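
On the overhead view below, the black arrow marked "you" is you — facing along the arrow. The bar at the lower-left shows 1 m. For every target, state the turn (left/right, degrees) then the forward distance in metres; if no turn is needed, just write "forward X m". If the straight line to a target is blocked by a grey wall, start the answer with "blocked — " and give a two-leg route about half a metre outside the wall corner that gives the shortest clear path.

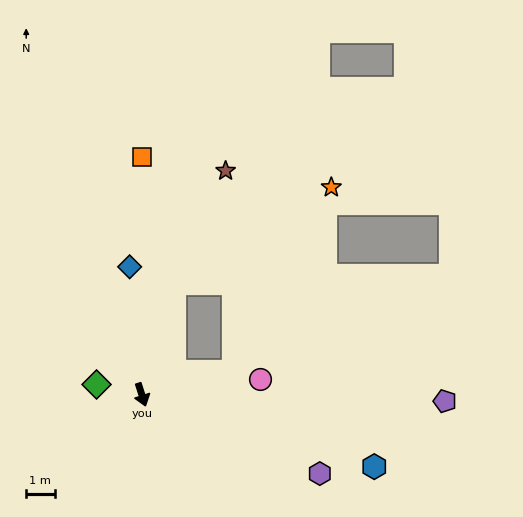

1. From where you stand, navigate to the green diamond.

turn right 121°, forward 1.6 m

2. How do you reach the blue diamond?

turn left 168°, forward 4.5 m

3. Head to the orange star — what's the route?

blocked — turn left 146°, forward 4.1 m, then turn right 42°, forward 6.5 m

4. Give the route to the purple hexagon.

turn left 48°, forward 6.8 m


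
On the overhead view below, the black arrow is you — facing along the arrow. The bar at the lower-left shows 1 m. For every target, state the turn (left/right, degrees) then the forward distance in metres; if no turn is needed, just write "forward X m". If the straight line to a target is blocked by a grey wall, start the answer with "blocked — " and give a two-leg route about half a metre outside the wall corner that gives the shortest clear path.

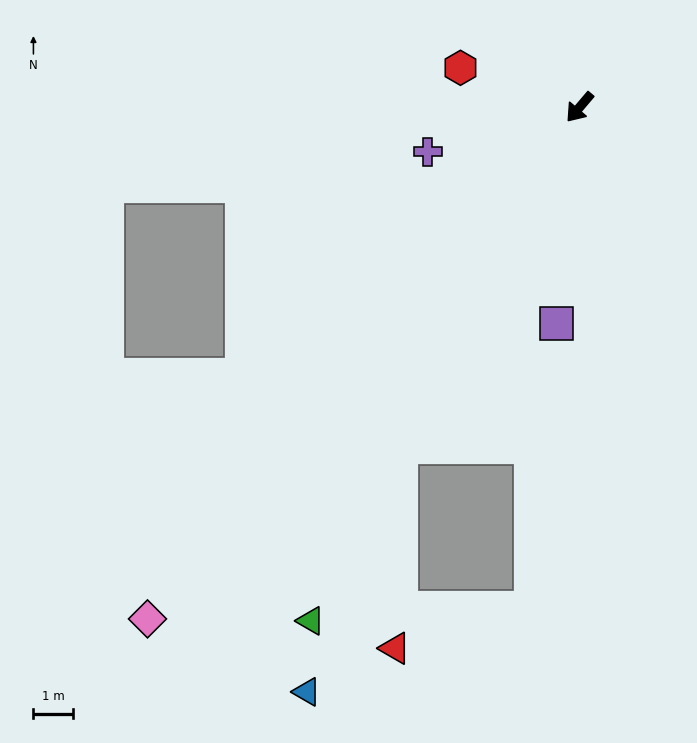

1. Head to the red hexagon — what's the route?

turn right 68°, forward 3.1 m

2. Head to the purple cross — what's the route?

turn right 33°, forward 4.0 m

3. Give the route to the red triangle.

blocked — turn left 13°, forward 9.6 m, then turn left 26°, forward 5.0 m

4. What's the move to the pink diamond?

forward 16.8 m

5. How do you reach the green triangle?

turn left 13°, forward 14.5 m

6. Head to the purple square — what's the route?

turn left 34°, forward 5.4 m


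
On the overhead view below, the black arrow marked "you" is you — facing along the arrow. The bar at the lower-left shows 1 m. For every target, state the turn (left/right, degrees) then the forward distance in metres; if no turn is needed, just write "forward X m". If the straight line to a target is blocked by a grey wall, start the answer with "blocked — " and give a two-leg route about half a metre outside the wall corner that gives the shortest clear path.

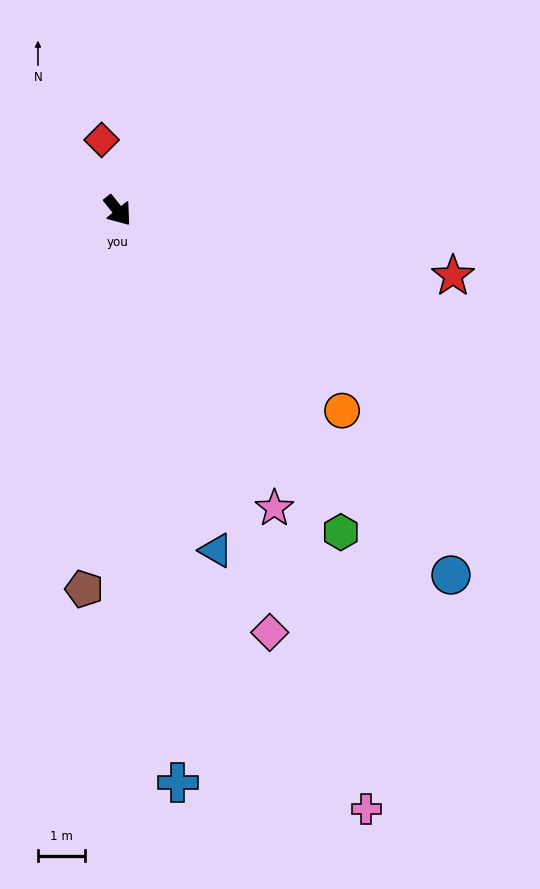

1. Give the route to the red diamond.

turn left 154°, forward 1.5 m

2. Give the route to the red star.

turn left 40°, forward 7.2 m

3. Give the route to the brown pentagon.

turn right 44°, forward 8.0 m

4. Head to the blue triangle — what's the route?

turn right 22°, forward 7.5 m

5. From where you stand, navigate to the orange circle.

turn left 10°, forward 6.3 m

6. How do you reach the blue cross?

turn right 33°, forward 12.1 m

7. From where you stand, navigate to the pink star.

turn right 11°, forward 7.1 m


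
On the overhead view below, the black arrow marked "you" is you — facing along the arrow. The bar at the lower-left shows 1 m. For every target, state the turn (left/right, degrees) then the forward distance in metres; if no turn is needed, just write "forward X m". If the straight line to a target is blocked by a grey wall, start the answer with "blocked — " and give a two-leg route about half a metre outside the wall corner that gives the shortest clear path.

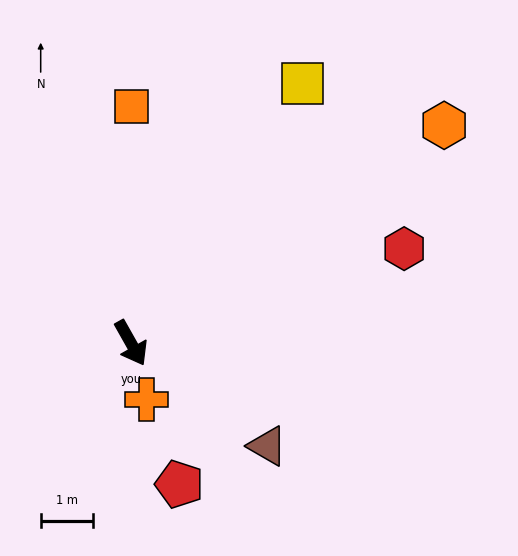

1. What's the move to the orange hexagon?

turn left 95°, forward 7.3 m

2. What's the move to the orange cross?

turn right 14°, forward 1.1 m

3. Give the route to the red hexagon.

turn left 80°, forward 5.5 m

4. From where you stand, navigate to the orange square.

turn left 151°, forward 4.5 m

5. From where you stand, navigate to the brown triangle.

turn left 24°, forward 3.3 m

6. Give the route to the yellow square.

turn left 117°, forward 5.9 m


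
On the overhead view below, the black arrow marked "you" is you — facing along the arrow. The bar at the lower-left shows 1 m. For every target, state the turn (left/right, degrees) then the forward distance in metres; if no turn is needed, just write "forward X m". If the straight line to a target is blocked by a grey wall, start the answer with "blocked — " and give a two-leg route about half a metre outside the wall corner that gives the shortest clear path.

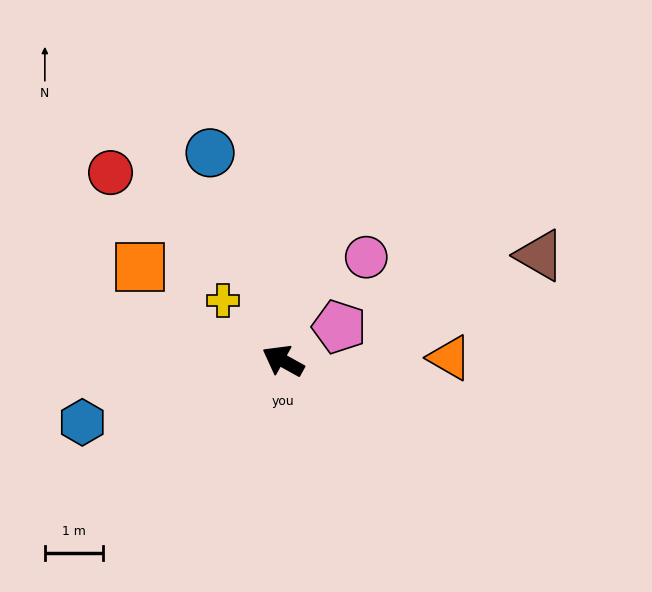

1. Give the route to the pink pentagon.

turn right 120°, forward 1.1 m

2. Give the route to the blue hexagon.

turn left 46°, forward 3.6 m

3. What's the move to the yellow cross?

turn right 16°, forward 1.5 m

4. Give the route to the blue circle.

turn right 42°, forward 3.8 m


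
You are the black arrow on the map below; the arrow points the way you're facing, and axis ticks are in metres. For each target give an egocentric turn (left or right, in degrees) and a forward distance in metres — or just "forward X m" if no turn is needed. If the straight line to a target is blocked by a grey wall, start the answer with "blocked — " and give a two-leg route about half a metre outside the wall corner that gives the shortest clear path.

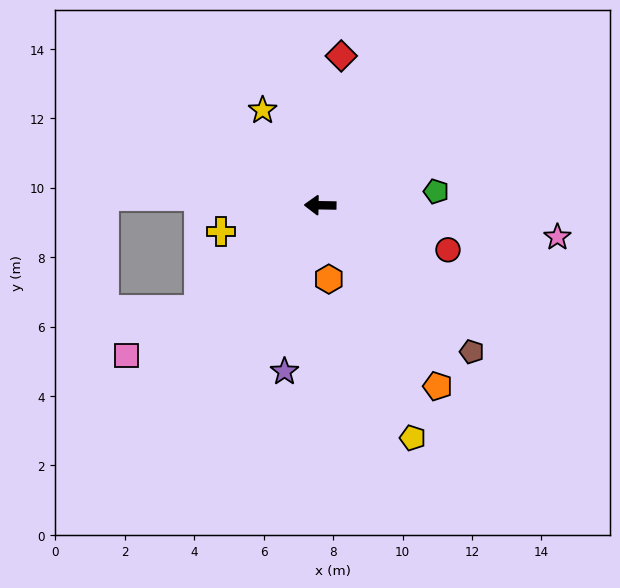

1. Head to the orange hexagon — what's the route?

turn left 98°, forward 2.1 m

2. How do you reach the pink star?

turn left 173°, forward 6.9 m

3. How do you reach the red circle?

turn left 162°, forward 3.9 m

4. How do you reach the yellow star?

turn right 58°, forward 3.2 m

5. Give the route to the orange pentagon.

turn left 124°, forward 6.2 m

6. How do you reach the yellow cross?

turn left 16°, forward 3.0 m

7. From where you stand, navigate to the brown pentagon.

turn left 137°, forward 6.1 m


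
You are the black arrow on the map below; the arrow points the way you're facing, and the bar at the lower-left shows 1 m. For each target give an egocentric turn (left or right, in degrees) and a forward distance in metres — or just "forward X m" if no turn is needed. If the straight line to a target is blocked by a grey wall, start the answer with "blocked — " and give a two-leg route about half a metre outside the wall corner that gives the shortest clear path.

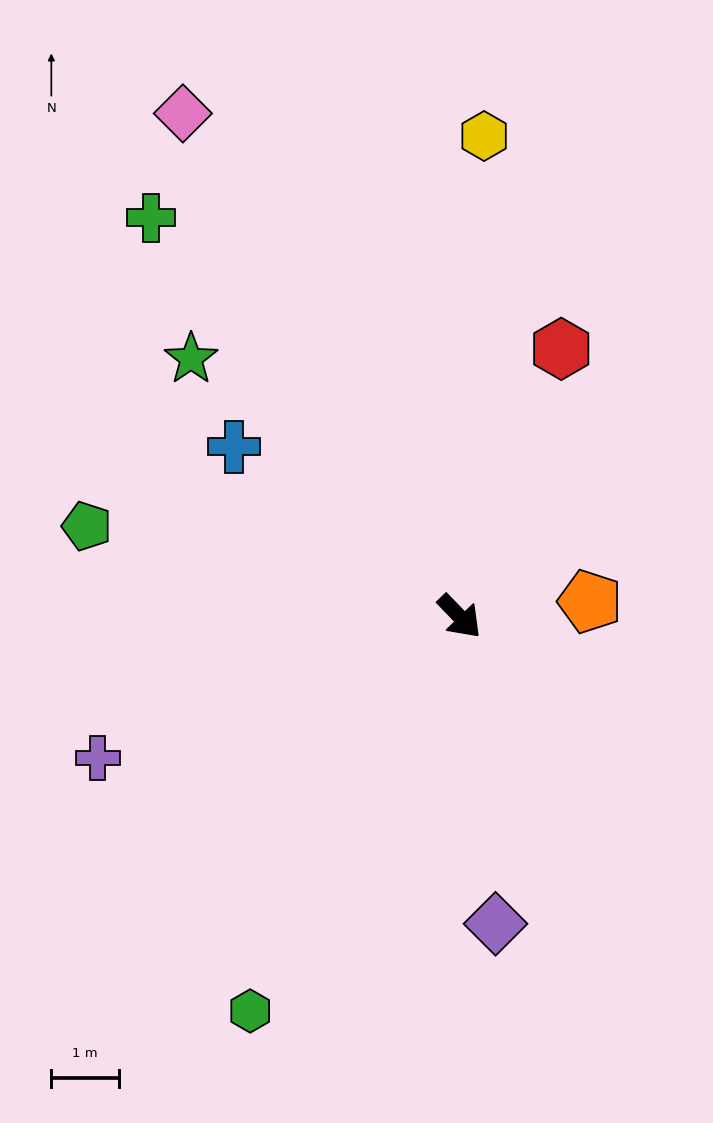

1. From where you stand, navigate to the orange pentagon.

turn left 53°, forward 1.9 m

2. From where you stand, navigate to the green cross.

turn left 174°, forward 7.4 m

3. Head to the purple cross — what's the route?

turn right 113°, forward 5.7 m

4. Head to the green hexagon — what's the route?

turn right 72°, forward 6.6 m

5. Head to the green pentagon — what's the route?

turn right 148°, forward 5.6 m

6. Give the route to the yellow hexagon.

turn left 133°, forward 7.1 m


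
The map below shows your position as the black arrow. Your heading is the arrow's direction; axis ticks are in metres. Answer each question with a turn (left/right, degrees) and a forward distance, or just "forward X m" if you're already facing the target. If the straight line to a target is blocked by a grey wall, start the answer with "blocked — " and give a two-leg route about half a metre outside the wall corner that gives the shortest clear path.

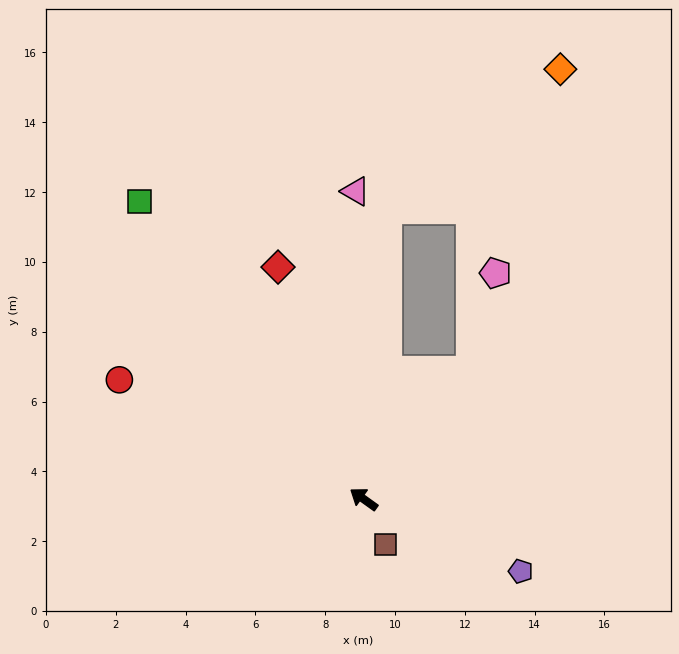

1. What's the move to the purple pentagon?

turn right 169°, forward 5.0 m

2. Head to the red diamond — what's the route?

turn right 34°, forward 7.1 m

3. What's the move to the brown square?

turn left 152°, forward 1.4 m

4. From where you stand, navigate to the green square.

turn right 17°, forward 10.7 m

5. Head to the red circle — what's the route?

turn left 10°, forward 7.8 m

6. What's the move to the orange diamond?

blocked — turn right 59°, forward 8.3 m, then turn right 46°, forward 6.4 m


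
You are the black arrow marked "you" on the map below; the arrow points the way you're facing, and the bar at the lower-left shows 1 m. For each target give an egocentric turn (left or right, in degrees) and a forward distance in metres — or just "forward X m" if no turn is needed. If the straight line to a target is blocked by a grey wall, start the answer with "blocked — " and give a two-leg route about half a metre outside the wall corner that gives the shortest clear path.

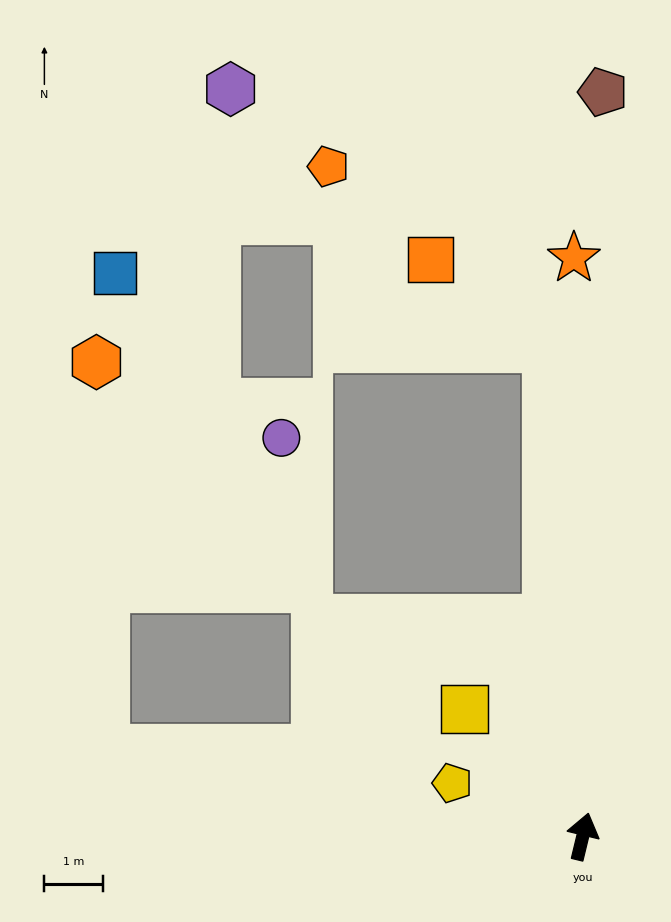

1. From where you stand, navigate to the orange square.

blocked — turn left 18°, forward 8.3 m, then turn left 49°, forward 2.5 m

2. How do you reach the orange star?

turn left 14°, forward 9.8 m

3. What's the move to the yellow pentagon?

turn left 81°, forward 2.4 m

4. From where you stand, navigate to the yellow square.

turn left 56°, forward 2.9 m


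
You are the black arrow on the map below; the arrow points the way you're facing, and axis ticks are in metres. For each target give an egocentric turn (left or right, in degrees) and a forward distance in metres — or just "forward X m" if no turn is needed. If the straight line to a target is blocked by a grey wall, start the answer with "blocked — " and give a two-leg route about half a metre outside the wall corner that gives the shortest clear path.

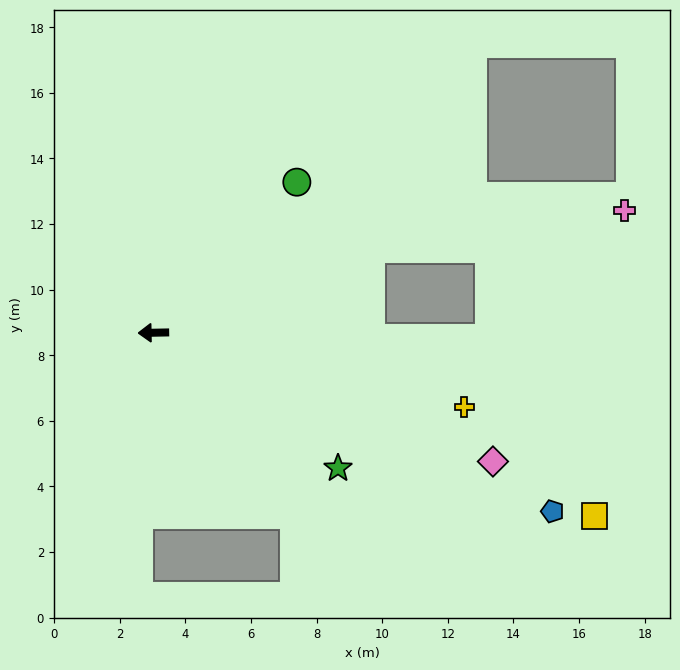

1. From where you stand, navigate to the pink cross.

blocked — turn right 160°, forward 7.1 m, then turn right 13°, forward 7.8 m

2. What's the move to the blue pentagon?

turn left 155°, forward 13.3 m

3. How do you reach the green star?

turn left 143°, forward 7.0 m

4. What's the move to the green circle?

turn right 135°, forward 6.3 m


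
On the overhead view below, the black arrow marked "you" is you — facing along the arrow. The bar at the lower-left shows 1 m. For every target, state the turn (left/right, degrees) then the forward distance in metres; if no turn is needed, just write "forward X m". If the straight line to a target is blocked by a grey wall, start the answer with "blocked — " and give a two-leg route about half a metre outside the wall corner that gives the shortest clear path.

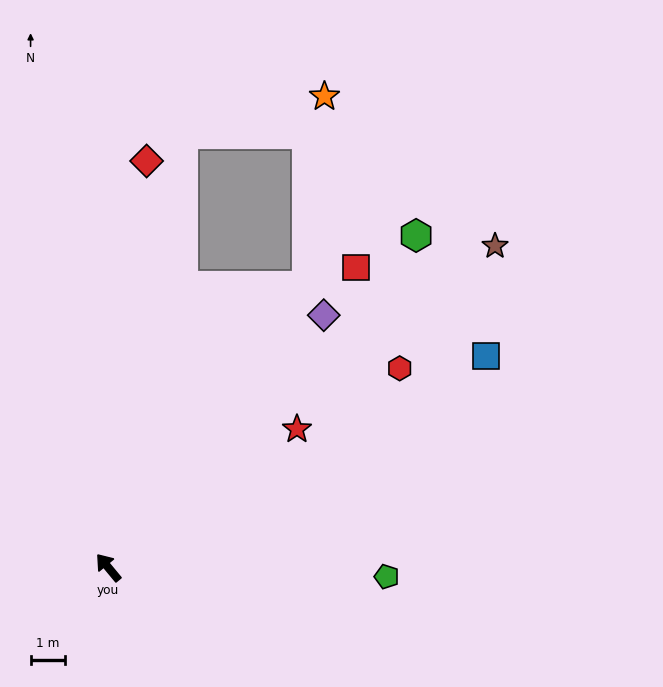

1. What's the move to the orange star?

blocked — turn right 75°, forward 9.9 m, then turn left 30°, forward 5.5 m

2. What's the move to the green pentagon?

turn right 132°, forward 8.0 m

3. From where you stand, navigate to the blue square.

turn right 100°, forward 12.4 m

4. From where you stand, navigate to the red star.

turn right 93°, forward 6.7 m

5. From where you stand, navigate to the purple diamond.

turn right 80°, forward 9.5 m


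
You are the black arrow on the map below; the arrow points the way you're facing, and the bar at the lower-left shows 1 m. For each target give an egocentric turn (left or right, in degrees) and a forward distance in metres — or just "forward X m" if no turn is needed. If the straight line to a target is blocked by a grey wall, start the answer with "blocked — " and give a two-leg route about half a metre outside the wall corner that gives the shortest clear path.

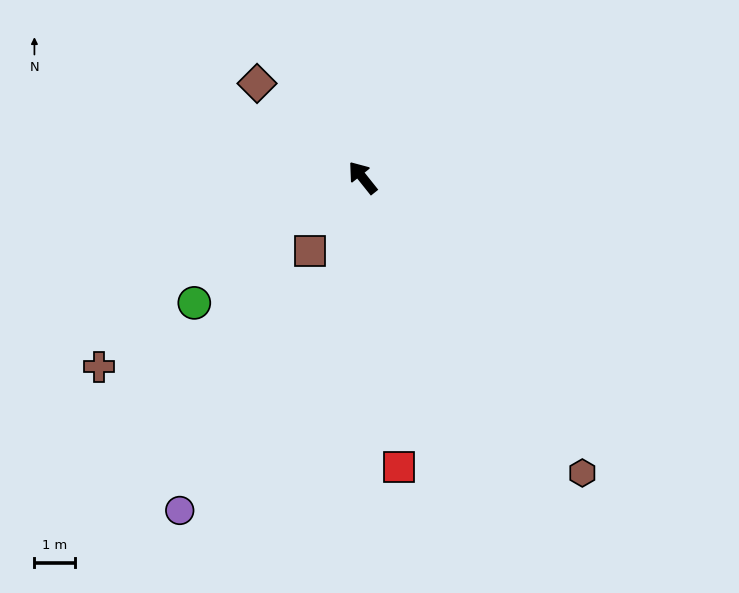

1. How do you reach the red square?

turn left 149°, forward 7.3 m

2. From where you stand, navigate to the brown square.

turn left 106°, forward 2.2 m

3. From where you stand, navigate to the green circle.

turn left 88°, forward 5.2 m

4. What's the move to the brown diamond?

turn left 10°, forward 3.5 m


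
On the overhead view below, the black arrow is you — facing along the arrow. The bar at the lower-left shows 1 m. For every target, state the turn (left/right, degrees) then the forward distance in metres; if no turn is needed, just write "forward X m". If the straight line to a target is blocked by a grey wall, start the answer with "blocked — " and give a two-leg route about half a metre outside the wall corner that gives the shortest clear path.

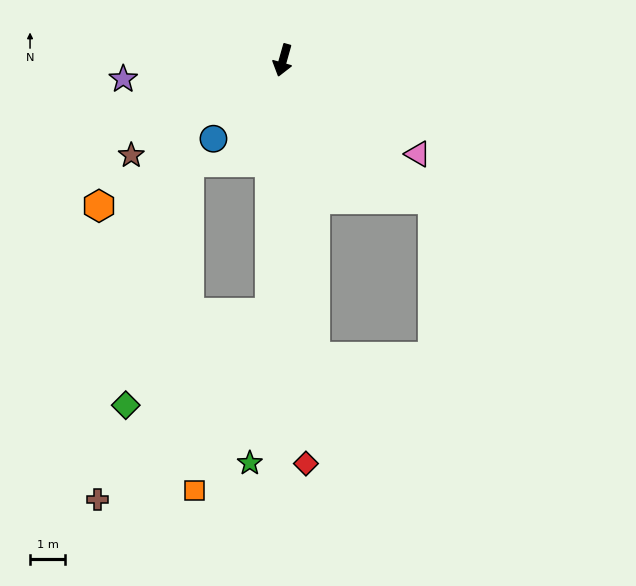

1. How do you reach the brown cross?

blocked — turn left 13°, forward 7.2 m, then turn right 40°, forward 7.3 m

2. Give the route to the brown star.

turn right 42°, forward 5.1 m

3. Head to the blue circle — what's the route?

turn right 26°, forward 3.0 m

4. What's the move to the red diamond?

turn left 19°, forward 11.6 m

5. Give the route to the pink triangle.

turn left 71°, forward 4.7 m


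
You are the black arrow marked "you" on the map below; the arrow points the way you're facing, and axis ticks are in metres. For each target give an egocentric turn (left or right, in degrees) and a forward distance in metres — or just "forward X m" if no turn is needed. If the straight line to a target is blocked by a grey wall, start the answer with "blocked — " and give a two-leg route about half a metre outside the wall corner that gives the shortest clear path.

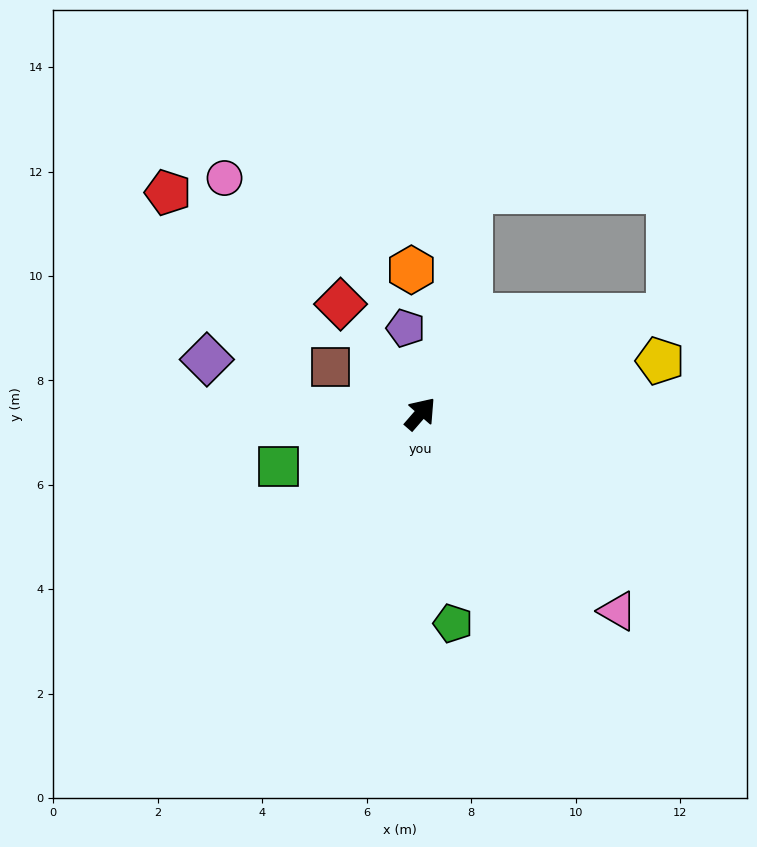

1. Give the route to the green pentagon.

turn right 130°, forward 4.1 m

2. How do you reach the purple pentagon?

turn left 51°, forward 1.7 m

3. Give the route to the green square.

turn left 151°, forward 2.9 m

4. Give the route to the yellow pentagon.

turn right 37°, forward 4.7 m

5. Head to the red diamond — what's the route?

turn left 77°, forward 2.6 m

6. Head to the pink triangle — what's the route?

turn right 94°, forward 5.3 m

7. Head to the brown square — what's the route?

turn left 103°, forward 1.9 m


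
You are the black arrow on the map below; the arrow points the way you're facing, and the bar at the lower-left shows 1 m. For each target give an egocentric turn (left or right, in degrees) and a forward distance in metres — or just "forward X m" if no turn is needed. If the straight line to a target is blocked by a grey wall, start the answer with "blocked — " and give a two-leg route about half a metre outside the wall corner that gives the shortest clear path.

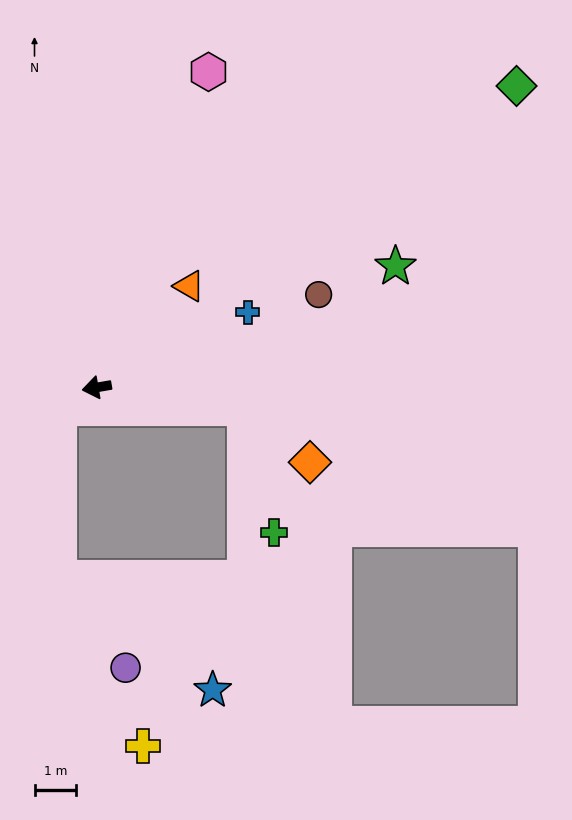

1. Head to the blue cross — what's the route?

turn right 163°, forward 4.1 m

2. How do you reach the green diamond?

turn right 154°, forward 12.5 m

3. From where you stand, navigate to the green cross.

blocked — turn left 162°, forward 3.6 m, then turn right 69°, forward 3.1 m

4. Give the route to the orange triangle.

turn right 142°, forward 3.3 m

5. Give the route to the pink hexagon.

turn right 119°, forward 8.1 m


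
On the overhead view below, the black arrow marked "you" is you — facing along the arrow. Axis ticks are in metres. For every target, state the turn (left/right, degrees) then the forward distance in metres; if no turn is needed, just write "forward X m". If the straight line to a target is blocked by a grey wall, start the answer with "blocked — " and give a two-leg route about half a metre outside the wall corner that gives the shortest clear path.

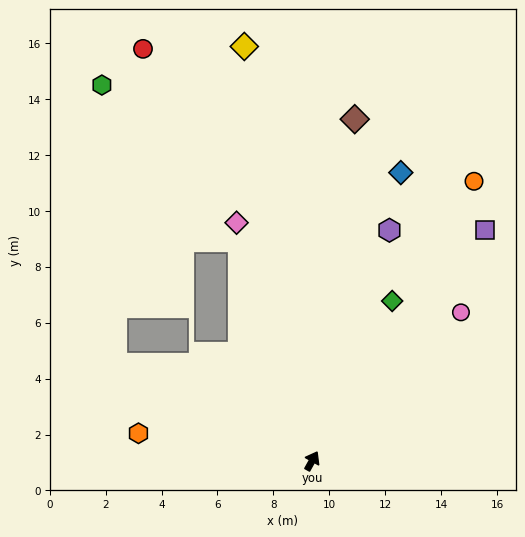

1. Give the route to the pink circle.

turn right 16°, forward 7.5 m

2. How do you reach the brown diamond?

turn left 22°, forward 12.3 m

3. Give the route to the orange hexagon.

turn left 110°, forward 6.3 m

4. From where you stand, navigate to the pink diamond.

turn left 47°, forward 8.9 m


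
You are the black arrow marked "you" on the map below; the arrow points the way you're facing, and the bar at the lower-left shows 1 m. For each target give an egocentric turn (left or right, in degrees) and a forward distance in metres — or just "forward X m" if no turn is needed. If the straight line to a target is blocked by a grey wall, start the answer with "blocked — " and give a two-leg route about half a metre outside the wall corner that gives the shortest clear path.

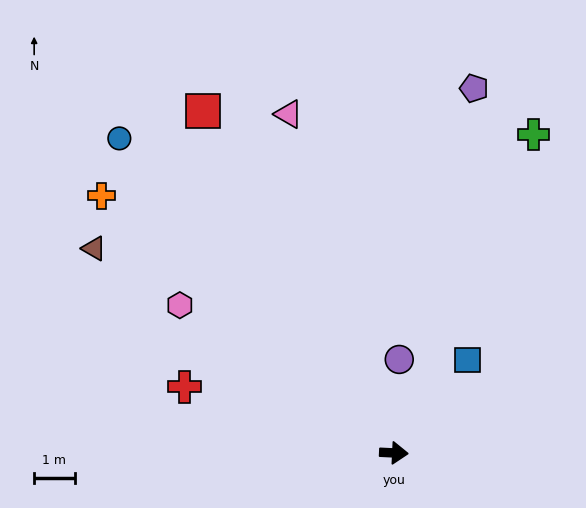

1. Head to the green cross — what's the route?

turn left 69°, forward 8.6 m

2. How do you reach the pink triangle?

turn left 110°, forward 8.8 m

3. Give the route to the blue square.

turn left 54°, forward 2.9 m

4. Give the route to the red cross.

turn left 165°, forward 5.4 m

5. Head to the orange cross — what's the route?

turn left 141°, forward 9.6 m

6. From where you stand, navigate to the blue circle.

turn left 134°, forward 10.3 m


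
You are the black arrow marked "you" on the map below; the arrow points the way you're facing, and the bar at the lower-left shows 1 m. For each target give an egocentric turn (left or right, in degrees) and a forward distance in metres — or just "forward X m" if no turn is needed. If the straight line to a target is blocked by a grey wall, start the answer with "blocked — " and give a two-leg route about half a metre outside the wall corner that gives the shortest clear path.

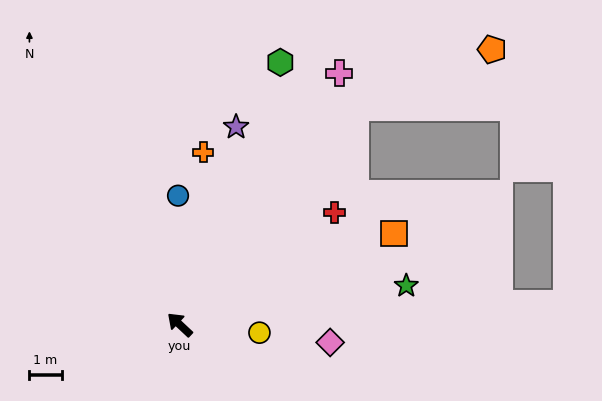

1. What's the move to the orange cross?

turn right 55°, forward 5.4 m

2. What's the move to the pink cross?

turn right 79°, forward 9.2 m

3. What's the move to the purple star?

turn right 63°, forward 6.4 m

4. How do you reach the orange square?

turn right 114°, forward 7.2 m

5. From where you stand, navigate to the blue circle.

turn right 46°, forward 4.0 m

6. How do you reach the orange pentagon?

blocked — turn right 86°, forward 8.7 m, then turn right 28°, forward 4.6 m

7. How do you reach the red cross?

turn right 101°, forward 5.9 m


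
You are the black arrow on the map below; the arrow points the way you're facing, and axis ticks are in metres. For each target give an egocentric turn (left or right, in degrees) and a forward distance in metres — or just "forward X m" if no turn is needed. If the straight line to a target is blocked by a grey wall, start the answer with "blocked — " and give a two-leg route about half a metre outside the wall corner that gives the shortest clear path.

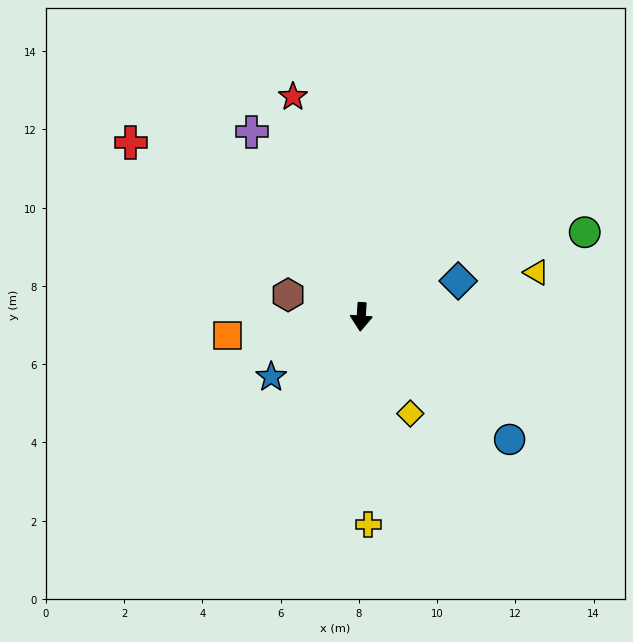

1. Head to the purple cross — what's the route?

turn right 146°, forward 5.5 m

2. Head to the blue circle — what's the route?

turn left 54°, forward 4.9 m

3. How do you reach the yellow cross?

turn left 6°, forward 5.3 m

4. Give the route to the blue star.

turn right 52°, forward 2.8 m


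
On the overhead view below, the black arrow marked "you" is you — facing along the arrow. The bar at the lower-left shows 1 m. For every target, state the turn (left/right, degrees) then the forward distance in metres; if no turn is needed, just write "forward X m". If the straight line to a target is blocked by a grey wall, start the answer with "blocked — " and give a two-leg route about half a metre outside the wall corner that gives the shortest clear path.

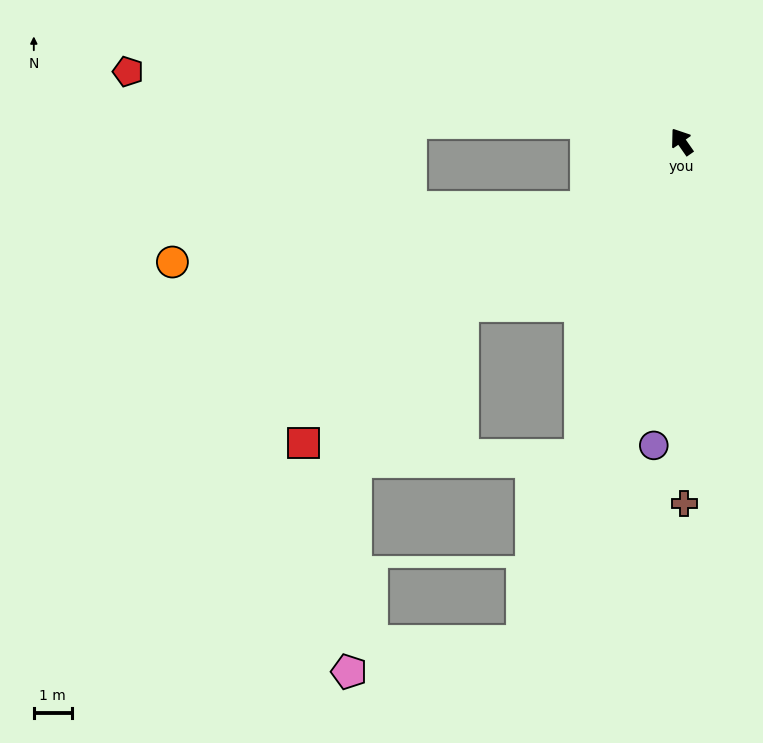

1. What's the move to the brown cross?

turn left 145°, forward 9.5 m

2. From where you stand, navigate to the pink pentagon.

blocked — turn left 127°, forward 13.8 m, then turn right 62°, forward 4.6 m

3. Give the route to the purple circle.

turn left 140°, forward 8.0 m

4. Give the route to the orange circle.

blocked — turn left 90°, forward 3.0 m, then turn right 27°, forward 11.0 m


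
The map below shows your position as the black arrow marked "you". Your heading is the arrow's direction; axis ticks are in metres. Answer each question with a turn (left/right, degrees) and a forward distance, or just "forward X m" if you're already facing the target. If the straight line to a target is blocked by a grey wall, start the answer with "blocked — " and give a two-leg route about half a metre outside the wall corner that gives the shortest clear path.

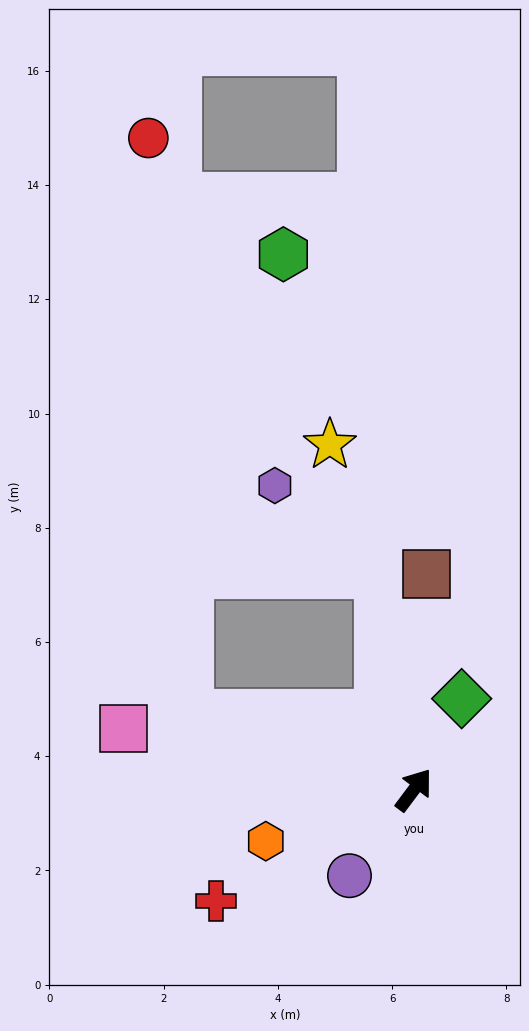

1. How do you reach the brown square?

turn left 33°, forward 3.8 m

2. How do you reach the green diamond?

turn left 9°, forward 1.8 m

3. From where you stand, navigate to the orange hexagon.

turn left 146°, forward 2.7 m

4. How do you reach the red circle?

blocked — turn left 108°, forward 4.2 m, then turn right 67°, forward 10.1 m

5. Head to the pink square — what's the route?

turn left 115°, forward 5.2 m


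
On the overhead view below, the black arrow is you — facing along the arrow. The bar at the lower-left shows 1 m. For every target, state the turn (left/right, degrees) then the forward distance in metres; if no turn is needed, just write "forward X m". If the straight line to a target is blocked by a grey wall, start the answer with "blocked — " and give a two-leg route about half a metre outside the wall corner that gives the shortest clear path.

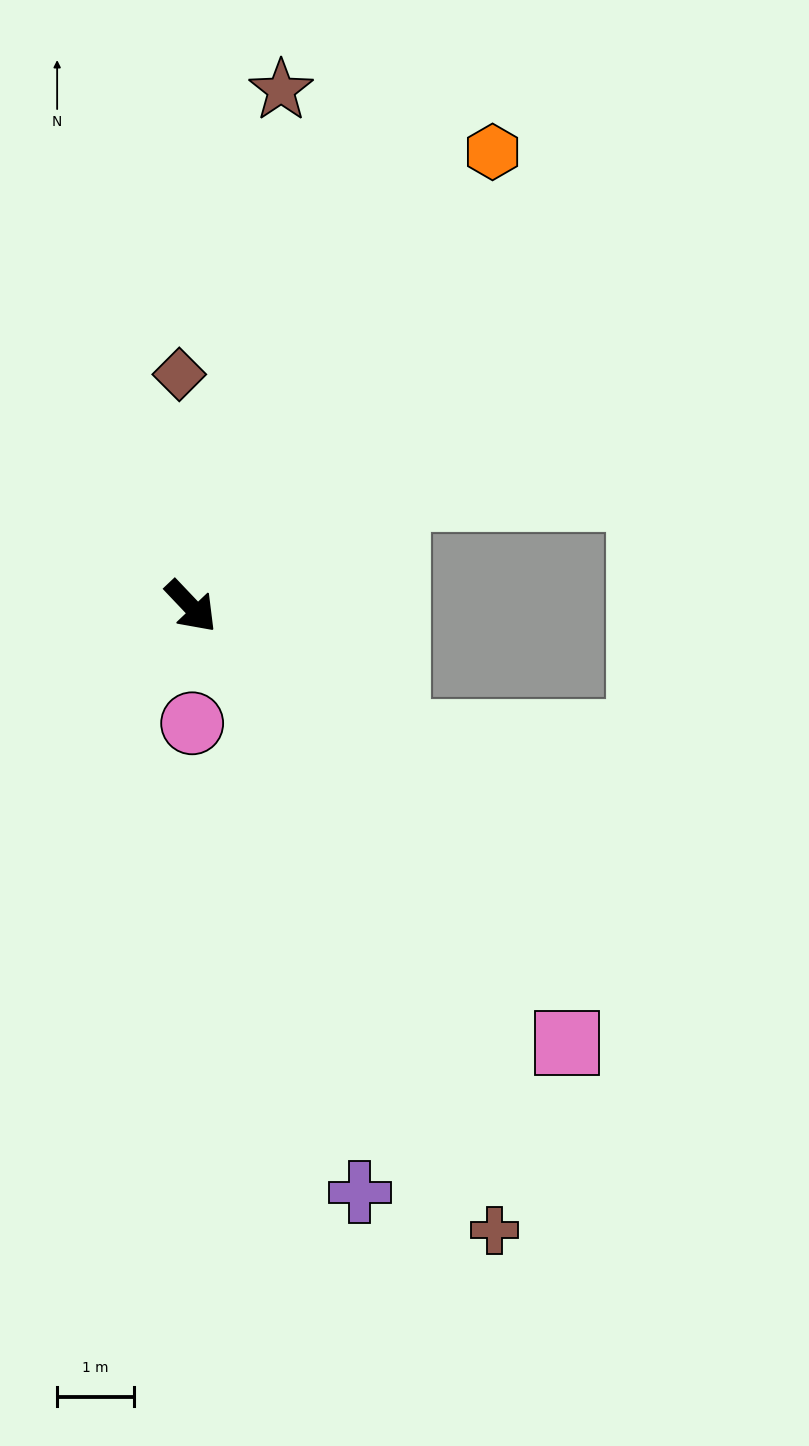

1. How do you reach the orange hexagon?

turn left 103°, forward 7.1 m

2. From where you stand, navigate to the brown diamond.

turn left 139°, forward 3.0 m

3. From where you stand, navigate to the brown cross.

turn right 18°, forward 9.0 m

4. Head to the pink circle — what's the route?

turn right 43°, forward 1.5 m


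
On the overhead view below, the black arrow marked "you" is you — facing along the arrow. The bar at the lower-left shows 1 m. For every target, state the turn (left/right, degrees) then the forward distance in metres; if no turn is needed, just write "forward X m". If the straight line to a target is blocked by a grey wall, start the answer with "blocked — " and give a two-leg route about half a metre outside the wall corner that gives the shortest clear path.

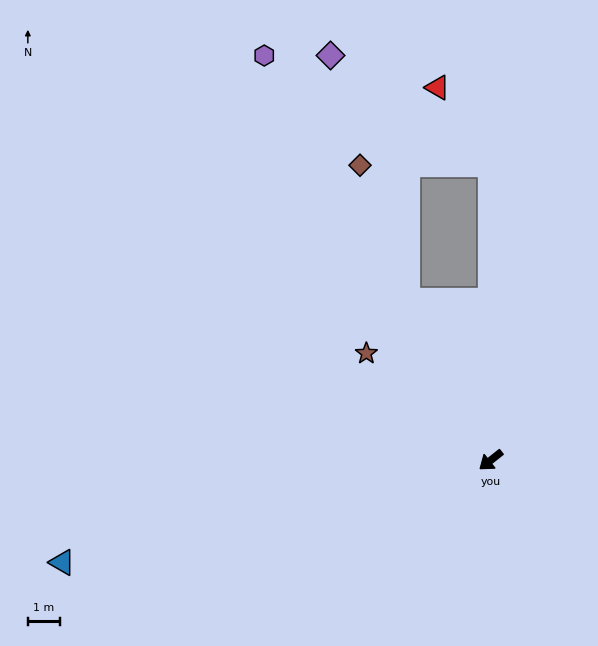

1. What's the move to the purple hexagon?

turn right 99°, forward 14.6 m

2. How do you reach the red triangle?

blocked — turn right 128°, forward 9.4 m, then turn left 35°, forward 2.9 m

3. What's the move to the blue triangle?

turn right 25°, forward 13.9 m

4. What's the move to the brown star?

turn right 79°, forward 5.2 m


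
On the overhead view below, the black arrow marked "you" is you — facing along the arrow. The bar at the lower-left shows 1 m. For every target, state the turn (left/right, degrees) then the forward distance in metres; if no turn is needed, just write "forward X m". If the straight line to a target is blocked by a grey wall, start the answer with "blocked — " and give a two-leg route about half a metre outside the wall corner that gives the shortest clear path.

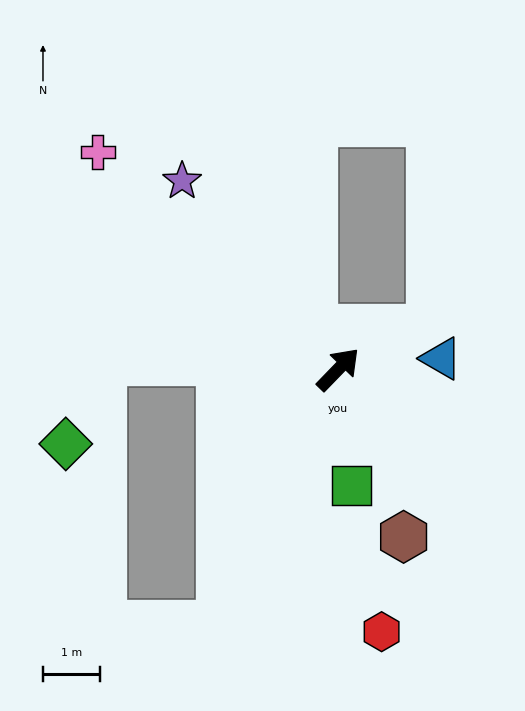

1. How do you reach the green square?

turn right 130°, forward 2.1 m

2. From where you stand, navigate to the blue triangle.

turn right 40°, forward 1.8 m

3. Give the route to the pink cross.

turn left 92°, forward 5.7 m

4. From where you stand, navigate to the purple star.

turn left 84°, forward 4.3 m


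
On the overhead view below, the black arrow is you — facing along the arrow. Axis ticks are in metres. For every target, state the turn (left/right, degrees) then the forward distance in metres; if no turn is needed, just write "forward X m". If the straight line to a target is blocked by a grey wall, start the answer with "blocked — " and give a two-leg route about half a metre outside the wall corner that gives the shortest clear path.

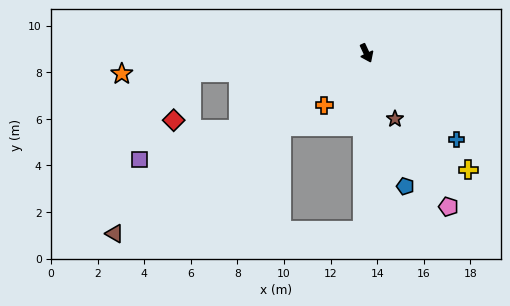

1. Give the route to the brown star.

forward 3.1 m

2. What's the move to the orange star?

turn right 110°, forward 10.5 m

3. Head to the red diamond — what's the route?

blocked — turn right 109°, forward 7.6 m, then turn left 64°, forward 2.2 m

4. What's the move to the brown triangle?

turn right 79°, forward 13.3 m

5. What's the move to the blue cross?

turn left 21°, forward 5.4 m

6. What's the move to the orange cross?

turn right 64°, forward 2.9 m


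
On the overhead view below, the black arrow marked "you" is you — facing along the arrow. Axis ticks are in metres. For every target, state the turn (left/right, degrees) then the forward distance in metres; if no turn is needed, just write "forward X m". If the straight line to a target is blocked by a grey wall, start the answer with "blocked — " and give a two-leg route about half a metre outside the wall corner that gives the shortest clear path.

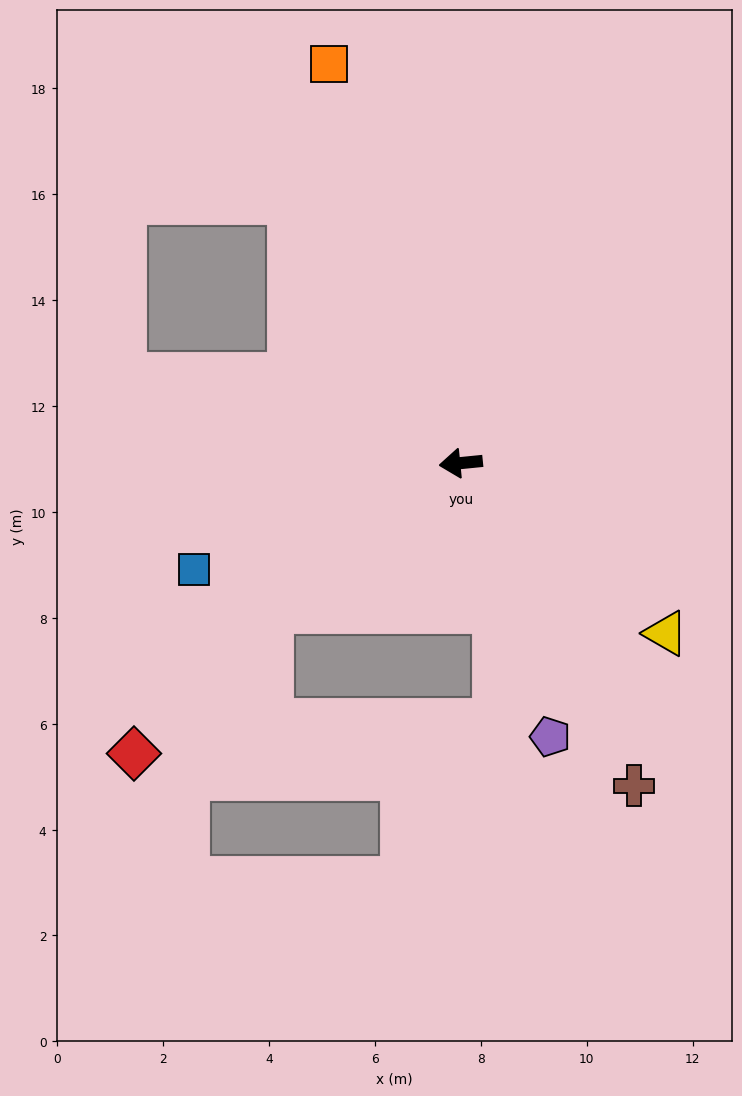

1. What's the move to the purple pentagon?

turn left 102°, forward 5.4 m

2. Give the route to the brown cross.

turn left 113°, forward 6.9 m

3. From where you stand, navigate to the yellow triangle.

turn left 135°, forward 5.0 m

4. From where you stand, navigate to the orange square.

turn right 77°, forward 7.9 m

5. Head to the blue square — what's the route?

turn left 16°, forward 5.4 m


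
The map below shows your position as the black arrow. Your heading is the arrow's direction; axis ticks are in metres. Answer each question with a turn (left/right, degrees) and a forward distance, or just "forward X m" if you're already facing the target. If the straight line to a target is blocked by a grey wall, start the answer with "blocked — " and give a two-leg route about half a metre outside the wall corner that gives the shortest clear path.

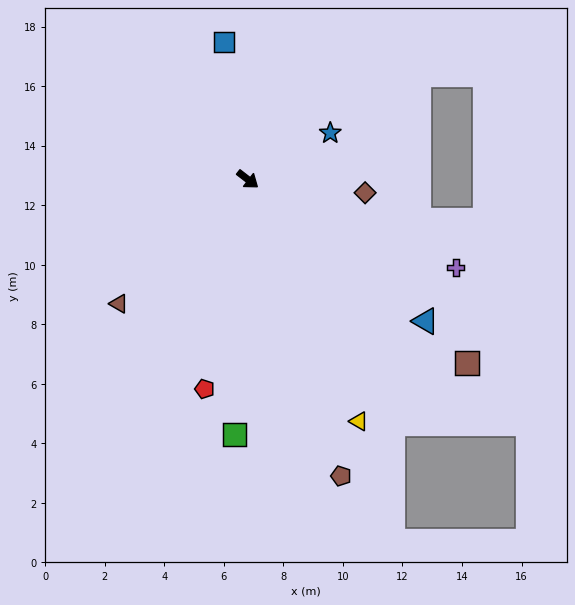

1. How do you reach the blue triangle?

forward 7.6 m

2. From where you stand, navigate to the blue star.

turn left 67°, forward 3.2 m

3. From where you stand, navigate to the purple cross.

turn left 15°, forward 7.6 m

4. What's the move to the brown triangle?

turn right 98°, forward 6.0 m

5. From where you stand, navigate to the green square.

turn right 55°, forward 8.6 m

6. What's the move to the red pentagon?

turn right 64°, forward 7.2 m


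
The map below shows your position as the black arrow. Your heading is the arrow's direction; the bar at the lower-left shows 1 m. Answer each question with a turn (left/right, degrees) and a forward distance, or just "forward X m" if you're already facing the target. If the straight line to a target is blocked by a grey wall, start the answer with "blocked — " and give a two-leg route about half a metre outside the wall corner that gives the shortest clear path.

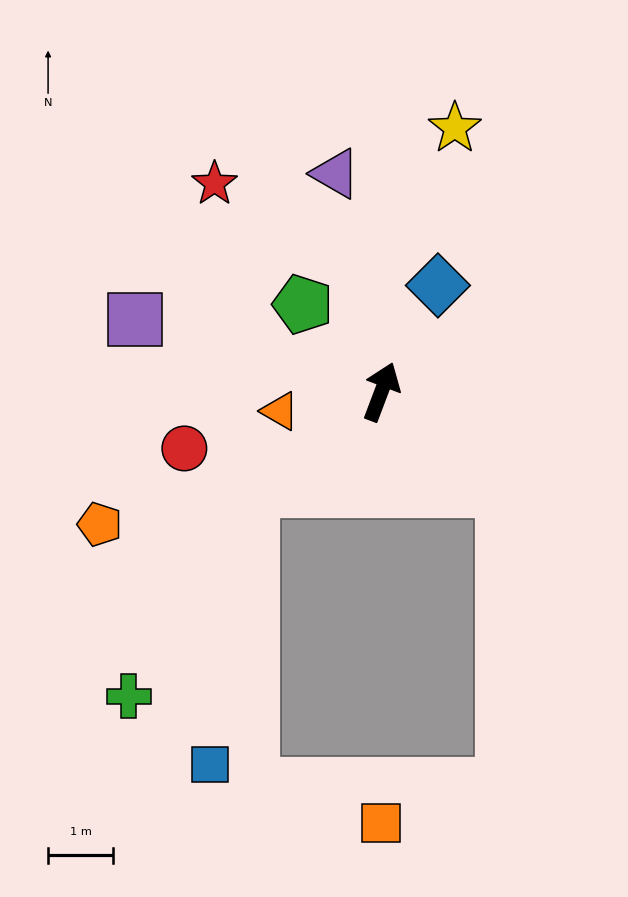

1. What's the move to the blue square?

blocked — turn left 148°, forward 2.5 m, then turn left 44°, forward 4.3 m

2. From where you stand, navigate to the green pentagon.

turn left 63°, forward 1.8 m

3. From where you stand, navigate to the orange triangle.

turn left 122°, forward 1.6 m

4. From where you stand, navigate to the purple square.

turn left 94°, forward 4.0 m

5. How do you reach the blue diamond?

turn right 7°, forward 1.9 m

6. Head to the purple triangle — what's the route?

turn left 33°, forward 3.4 m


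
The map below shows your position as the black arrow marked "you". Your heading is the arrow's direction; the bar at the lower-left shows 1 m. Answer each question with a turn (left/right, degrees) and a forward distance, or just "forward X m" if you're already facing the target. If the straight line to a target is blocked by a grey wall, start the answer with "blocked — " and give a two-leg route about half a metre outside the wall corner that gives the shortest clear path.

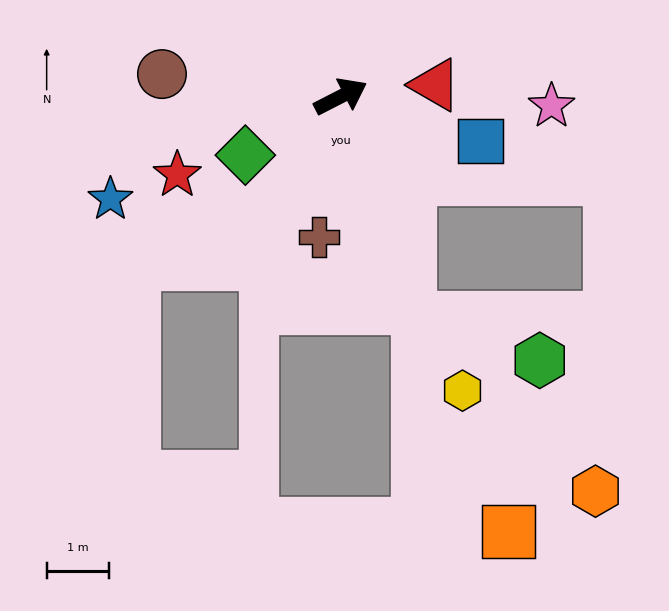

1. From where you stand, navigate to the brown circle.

turn left 146°, forward 2.9 m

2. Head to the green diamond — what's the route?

turn right 176°, forward 1.8 m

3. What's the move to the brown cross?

turn right 126°, forward 2.3 m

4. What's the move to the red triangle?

turn right 20°, forward 1.5 m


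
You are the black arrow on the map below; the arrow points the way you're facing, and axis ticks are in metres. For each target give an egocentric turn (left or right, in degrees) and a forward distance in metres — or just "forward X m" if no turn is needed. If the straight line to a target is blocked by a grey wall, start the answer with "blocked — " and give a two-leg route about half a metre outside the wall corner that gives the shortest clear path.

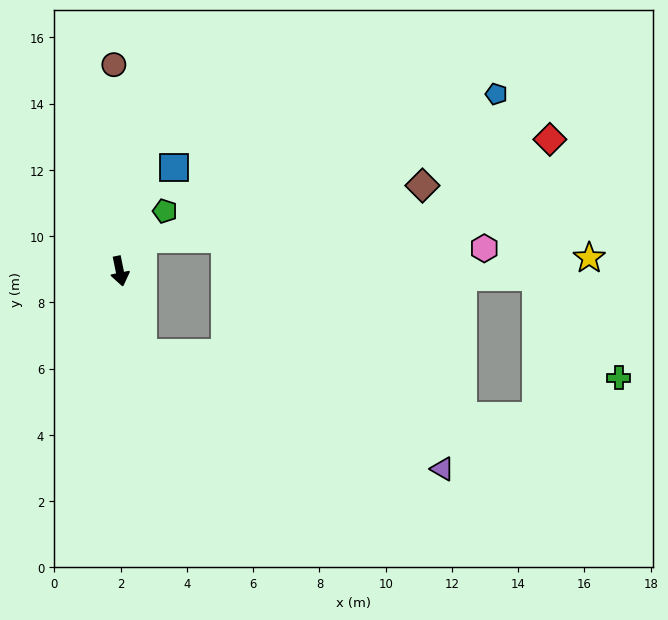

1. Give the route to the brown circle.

turn left 170°, forward 6.2 m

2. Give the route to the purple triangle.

blocked — turn left 4°, forward 2.6 m, then turn left 53°, forward 9.7 m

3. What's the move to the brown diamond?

blocked — turn left 133°, forward 1.2 m, then turn right 44°, forward 8.6 m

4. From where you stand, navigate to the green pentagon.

turn left 132°, forward 2.3 m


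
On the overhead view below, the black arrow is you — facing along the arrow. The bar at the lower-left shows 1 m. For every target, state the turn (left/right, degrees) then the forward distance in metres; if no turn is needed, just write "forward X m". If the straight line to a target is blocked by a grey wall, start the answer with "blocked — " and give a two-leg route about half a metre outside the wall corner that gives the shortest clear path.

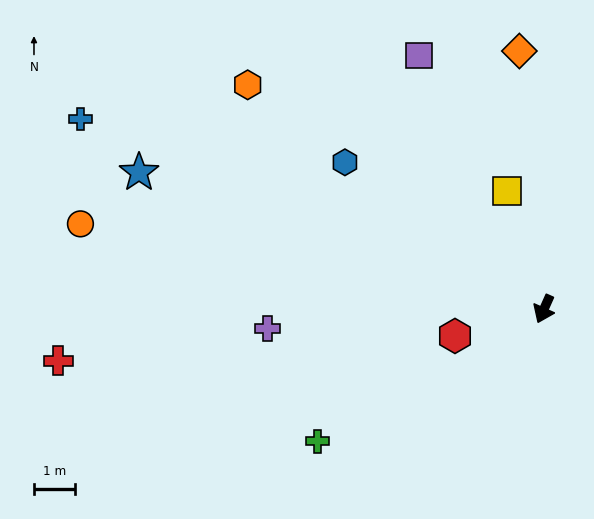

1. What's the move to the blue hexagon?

turn right 102°, forward 6.1 m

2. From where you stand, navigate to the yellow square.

turn right 139°, forward 3.0 m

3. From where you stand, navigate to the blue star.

turn right 85°, forward 10.5 m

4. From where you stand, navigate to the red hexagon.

turn right 49°, forward 2.3 m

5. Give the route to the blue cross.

turn right 88°, forward 12.3 m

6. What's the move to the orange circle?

turn right 76°, forward 11.6 m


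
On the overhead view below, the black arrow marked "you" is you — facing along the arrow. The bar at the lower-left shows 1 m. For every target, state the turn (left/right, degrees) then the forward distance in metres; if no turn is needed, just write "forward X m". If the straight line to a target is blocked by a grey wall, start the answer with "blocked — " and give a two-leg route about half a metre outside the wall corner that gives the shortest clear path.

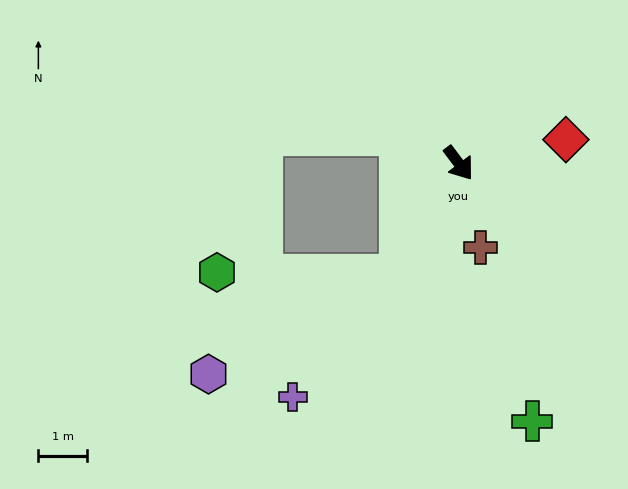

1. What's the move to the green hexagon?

blocked — turn right 65°, forward 2.6 m, then turn right 63°, forward 3.8 m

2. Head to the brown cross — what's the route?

turn right 22°, forward 1.8 m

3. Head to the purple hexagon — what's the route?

blocked — turn right 65°, forward 2.6 m, then turn right 34°, forward 4.4 m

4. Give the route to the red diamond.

turn left 66°, forward 2.3 m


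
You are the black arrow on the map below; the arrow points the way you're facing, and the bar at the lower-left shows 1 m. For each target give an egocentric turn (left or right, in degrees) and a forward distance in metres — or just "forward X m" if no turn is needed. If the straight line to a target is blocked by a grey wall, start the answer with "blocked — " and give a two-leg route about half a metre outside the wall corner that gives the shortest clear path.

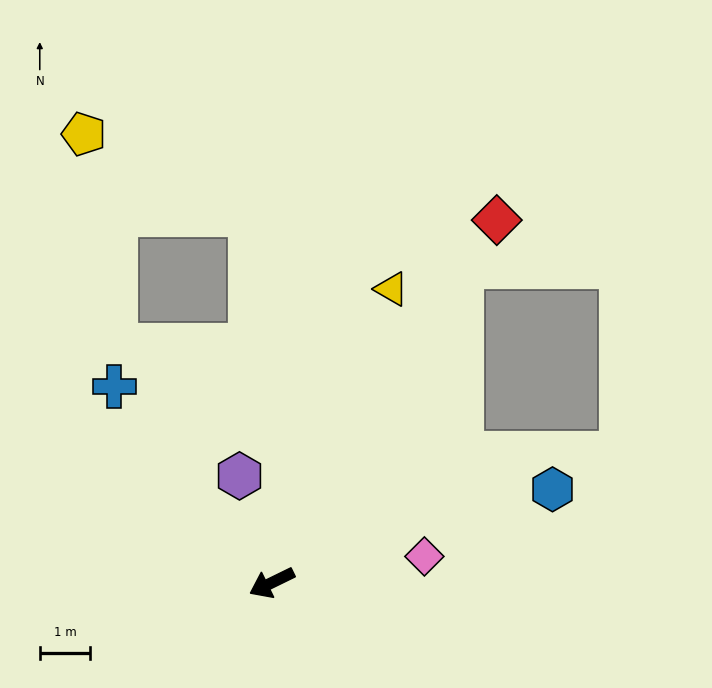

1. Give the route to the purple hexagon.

turn right 99°, forward 2.2 m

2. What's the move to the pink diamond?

turn left 164°, forward 3.1 m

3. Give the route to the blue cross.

turn right 77°, forward 5.0 m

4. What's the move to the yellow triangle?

turn right 138°, forward 6.3 m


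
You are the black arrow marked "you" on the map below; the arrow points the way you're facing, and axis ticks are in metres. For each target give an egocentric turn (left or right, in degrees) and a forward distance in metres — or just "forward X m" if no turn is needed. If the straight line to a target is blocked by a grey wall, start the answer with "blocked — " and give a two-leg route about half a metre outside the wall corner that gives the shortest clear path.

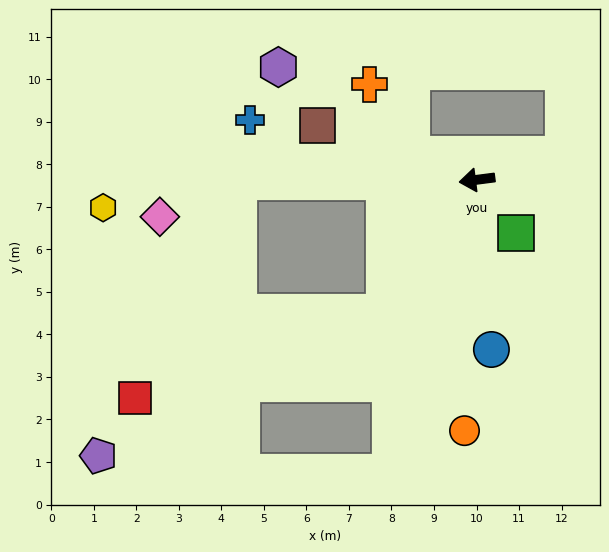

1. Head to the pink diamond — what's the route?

blocked — turn right 7°, forward 5.6 m, then turn left 24°, forward 2.0 m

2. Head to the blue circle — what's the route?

turn left 87°, forward 4.0 m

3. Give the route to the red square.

blocked — turn left 47°, forward 3.8 m, then turn right 35°, forward 6.2 m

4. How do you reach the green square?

turn left 118°, forward 1.6 m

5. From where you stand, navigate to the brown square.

turn right 26°, forward 4.0 m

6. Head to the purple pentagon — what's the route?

blocked — turn left 47°, forward 3.8 m, then turn right 28°, forward 7.5 m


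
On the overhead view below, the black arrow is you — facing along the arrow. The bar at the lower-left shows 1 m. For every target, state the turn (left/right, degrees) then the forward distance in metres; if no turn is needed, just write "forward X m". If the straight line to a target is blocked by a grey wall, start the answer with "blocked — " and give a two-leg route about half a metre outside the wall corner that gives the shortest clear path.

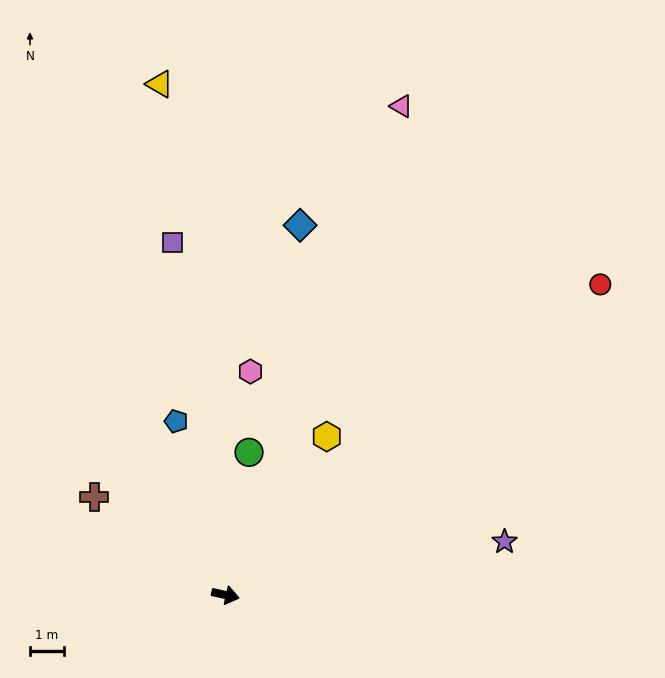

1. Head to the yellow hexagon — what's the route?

turn left 70°, forward 5.5 m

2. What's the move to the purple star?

turn left 23°, forward 8.4 m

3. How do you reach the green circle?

turn left 93°, forward 4.3 m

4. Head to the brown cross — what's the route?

turn left 156°, forward 4.8 m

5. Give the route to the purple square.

turn left 111°, forward 10.5 m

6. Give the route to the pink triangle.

turn left 83°, forward 15.3 m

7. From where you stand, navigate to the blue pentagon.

turn left 118°, forward 5.3 m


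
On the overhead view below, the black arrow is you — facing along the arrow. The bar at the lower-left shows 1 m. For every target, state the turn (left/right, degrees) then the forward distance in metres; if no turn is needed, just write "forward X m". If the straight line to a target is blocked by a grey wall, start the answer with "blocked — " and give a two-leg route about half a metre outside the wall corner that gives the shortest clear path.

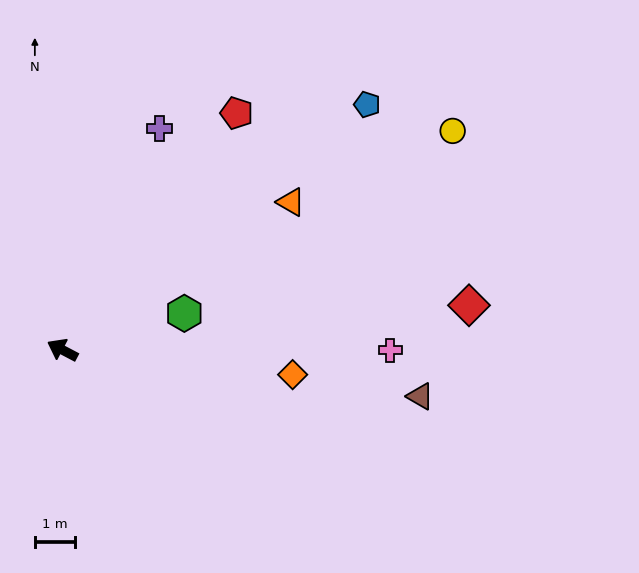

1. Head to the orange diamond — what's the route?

turn right 158°, forward 5.7 m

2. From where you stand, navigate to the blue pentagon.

turn right 113°, forward 9.7 m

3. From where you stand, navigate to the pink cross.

turn right 152°, forward 8.1 m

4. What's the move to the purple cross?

turn right 86°, forward 6.0 m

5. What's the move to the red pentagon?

turn right 99°, forward 7.3 m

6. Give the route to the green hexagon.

turn right 136°, forward 3.1 m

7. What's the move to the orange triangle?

turn right 119°, forward 6.7 m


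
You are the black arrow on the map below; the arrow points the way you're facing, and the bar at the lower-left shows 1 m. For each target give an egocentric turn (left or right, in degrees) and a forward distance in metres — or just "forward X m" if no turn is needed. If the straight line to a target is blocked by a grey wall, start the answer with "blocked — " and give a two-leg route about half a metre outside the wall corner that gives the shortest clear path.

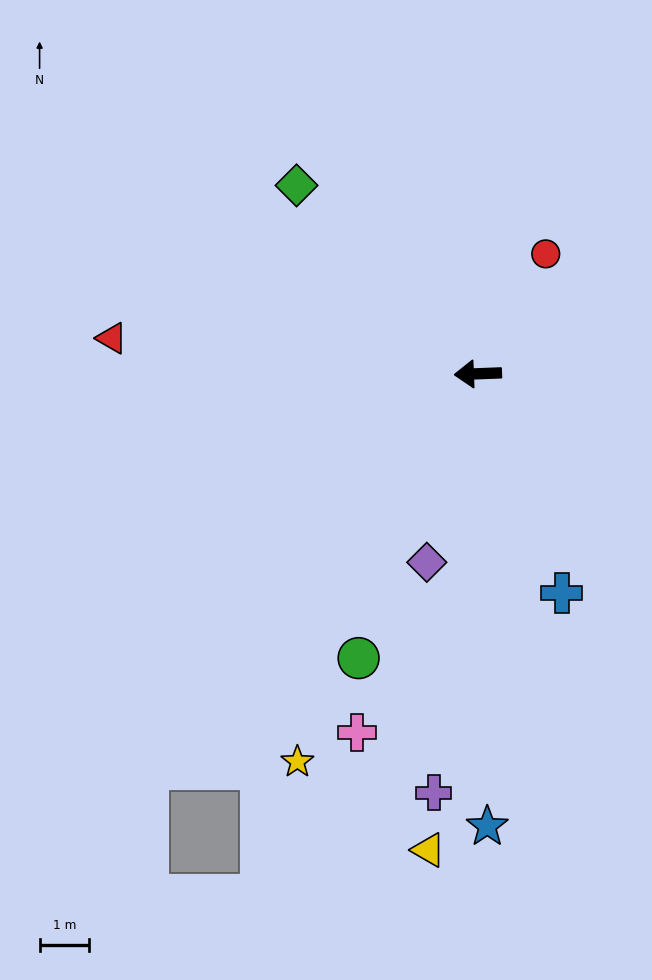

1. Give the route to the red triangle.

turn right 8°, forward 7.4 m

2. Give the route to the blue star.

turn left 89°, forward 9.1 m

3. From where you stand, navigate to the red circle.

turn right 122°, forward 2.8 m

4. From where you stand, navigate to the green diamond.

turn right 48°, forward 5.2 m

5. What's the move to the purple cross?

turn left 82°, forward 8.4 m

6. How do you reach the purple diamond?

turn left 73°, forward 3.9 m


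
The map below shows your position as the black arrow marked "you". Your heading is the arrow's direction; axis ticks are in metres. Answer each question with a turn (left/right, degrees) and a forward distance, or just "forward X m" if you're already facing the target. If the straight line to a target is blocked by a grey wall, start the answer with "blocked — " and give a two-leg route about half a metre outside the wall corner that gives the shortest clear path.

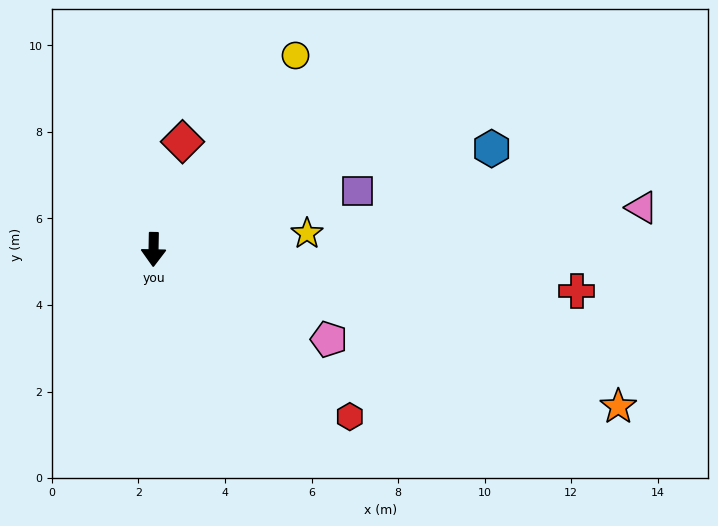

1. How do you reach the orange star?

turn left 72°, forward 11.3 m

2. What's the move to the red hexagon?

turn left 51°, forward 6.0 m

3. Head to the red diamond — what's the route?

turn left 166°, forward 2.6 m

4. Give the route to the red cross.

turn left 85°, forward 9.8 m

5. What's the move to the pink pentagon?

turn left 64°, forward 4.6 m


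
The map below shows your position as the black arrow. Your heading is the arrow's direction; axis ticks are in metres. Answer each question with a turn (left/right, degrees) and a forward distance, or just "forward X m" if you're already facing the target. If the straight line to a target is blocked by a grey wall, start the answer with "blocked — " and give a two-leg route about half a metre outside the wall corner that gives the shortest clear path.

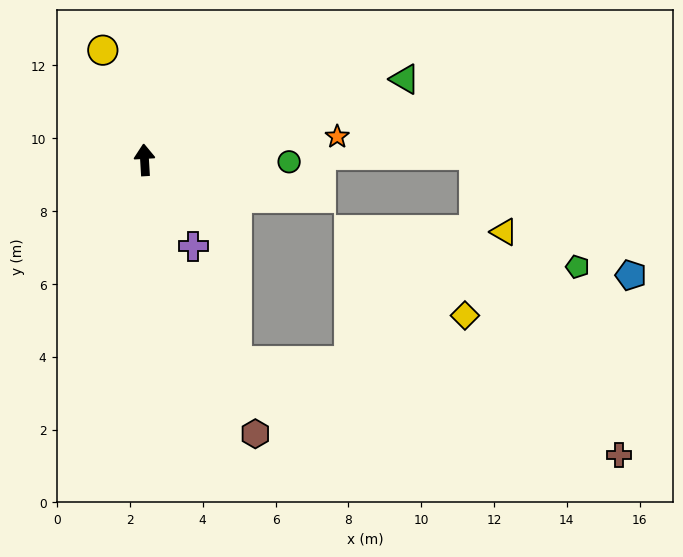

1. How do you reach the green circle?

turn right 94°, forward 4.0 m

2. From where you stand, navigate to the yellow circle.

turn left 17°, forward 3.2 m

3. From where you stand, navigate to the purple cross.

turn right 154°, forward 2.7 m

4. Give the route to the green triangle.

turn right 76°, forward 7.5 m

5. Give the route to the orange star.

turn right 86°, forward 5.3 m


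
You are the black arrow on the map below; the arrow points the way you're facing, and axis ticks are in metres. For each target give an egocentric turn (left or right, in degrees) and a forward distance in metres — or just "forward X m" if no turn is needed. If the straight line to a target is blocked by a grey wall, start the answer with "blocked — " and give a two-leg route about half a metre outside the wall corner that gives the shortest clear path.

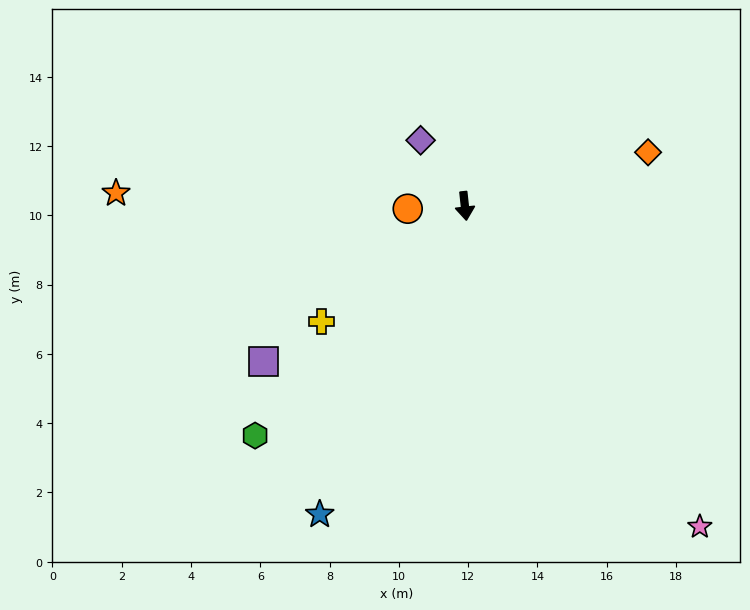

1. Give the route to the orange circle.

turn right 93°, forward 1.7 m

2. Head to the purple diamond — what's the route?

turn right 152°, forward 2.3 m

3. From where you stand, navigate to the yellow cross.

turn right 57°, forward 5.3 m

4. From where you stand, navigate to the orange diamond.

turn left 100°, forward 5.5 m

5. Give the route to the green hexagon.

turn right 49°, forward 9.0 m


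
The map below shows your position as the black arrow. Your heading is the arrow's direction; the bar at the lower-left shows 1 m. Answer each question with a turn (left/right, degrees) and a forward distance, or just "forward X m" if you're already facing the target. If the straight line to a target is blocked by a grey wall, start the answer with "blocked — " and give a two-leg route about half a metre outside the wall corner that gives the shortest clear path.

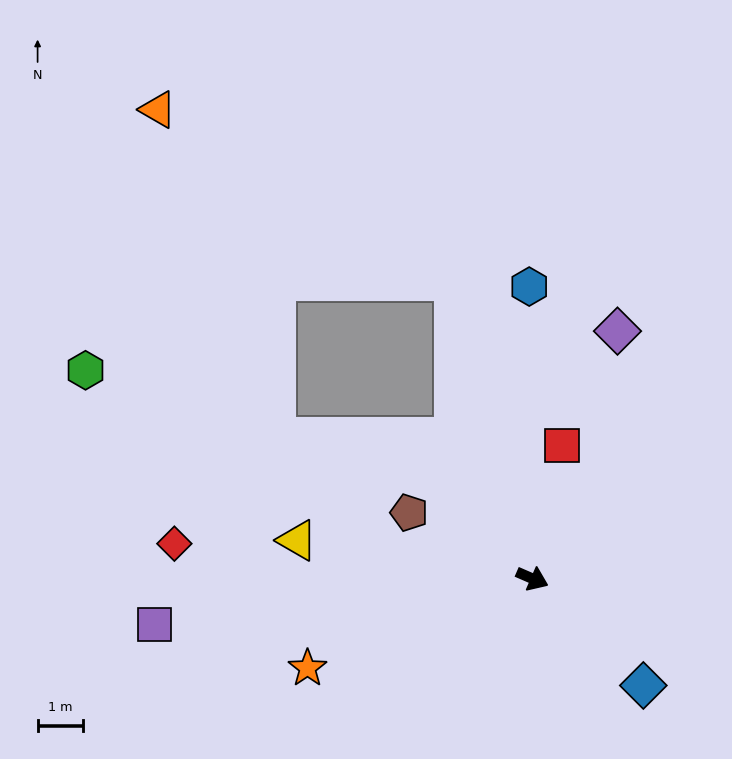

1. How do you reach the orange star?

turn right 135°, forward 5.3 m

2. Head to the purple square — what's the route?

turn right 150°, forward 8.3 m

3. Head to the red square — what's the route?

turn left 101°, forward 3.0 m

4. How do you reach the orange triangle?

blocked — turn left 128°, forward 6.7 m, then turn left 45°, forward 7.5 m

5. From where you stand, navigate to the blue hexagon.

turn left 114°, forward 6.4 m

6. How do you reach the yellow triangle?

turn right 166°, forward 5.2 m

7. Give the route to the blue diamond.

turn right 20°, forward 3.4 m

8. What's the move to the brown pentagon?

turn left 175°, forward 3.1 m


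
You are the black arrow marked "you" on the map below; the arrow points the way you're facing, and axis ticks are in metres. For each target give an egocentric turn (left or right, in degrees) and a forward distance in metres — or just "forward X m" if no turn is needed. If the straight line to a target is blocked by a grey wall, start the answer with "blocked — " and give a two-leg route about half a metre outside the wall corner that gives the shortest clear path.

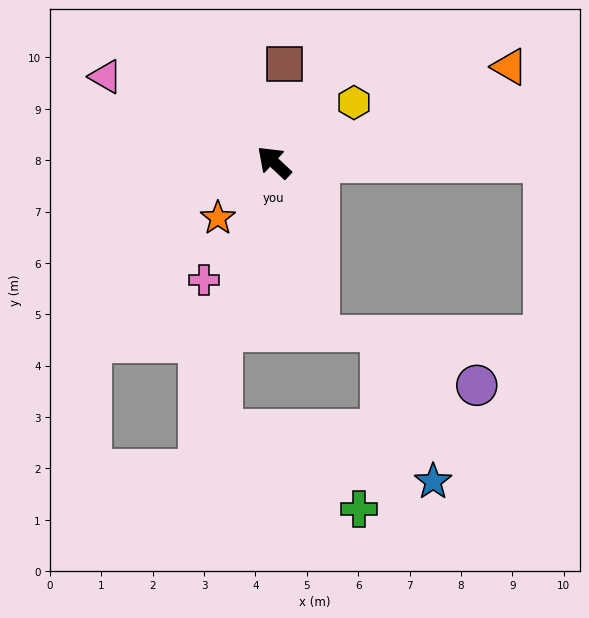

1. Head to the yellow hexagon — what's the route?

turn right 100°, forward 1.9 m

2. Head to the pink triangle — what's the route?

turn left 16°, forward 3.7 m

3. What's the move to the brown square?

turn right 53°, forward 1.9 m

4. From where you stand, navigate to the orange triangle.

turn right 115°, forward 4.9 m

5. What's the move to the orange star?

turn left 88°, forward 1.5 m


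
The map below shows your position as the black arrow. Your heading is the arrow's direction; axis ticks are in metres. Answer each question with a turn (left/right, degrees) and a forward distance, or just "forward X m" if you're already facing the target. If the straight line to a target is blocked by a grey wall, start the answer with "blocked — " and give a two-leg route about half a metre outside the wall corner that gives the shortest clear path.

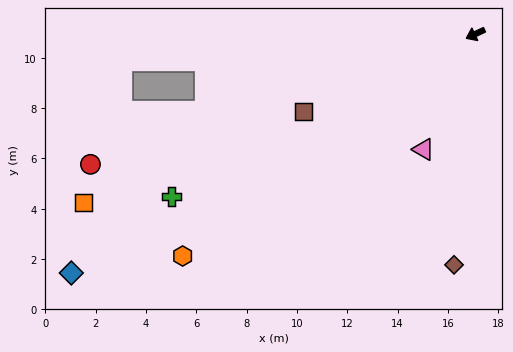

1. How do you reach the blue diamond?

turn left 5°, forward 18.7 m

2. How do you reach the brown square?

forward 7.5 m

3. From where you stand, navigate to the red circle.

turn right 7°, forward 16.2 m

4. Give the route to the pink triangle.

turn left 40°, forward 5.0 m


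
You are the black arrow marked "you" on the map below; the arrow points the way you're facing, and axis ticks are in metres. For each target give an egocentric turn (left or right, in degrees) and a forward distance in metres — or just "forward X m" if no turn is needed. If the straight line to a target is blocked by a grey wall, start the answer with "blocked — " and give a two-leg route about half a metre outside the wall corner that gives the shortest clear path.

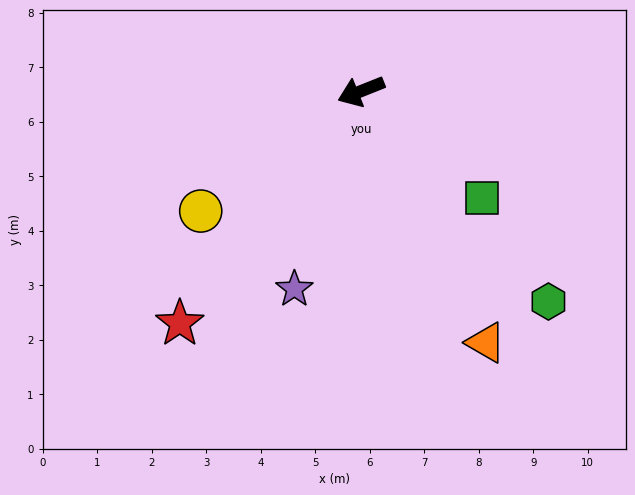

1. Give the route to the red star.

turn left 30°, forward 5.4 m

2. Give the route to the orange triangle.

turn left 95°, forward 5.2 m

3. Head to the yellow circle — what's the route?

turn left 15°, forward 3.7 m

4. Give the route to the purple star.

turn left 50°, forward 3.8 m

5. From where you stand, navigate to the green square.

turn left 117°, forward 3.0 m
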